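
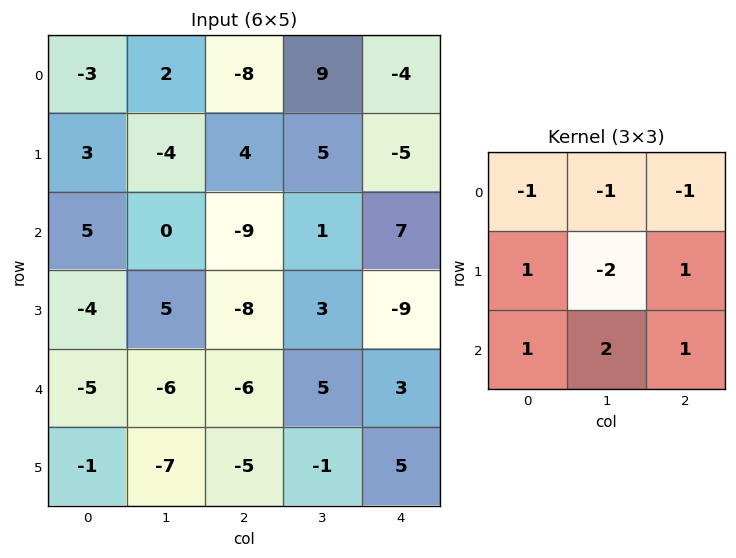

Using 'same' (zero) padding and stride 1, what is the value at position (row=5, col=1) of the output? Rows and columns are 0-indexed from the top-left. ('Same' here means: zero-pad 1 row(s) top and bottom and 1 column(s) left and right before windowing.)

25

The receptive field on the zero-padded input at this output position is [-5 -6 -6 / -1 -7 -5 / 0 0 0]. Elementwise product with the kernel and sum: -5·-1 + -6·-1 + -6·-1 + -1·1 + -7·-2 + -5·1 + 0·1 + 0·2 + 0·1.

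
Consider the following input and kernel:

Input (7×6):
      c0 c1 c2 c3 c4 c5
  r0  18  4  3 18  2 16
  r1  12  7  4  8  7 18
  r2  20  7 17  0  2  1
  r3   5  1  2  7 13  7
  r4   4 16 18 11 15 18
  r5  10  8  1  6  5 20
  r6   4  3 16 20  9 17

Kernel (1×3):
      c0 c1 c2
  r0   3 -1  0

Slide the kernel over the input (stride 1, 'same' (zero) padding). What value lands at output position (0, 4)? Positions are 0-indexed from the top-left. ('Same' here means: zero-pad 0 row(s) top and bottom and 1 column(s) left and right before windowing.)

The receptive field on the zero-padded input at this output position is [18 2 16]. Elementwise product with the kernel and sum: 18·3 + 2·-1.

52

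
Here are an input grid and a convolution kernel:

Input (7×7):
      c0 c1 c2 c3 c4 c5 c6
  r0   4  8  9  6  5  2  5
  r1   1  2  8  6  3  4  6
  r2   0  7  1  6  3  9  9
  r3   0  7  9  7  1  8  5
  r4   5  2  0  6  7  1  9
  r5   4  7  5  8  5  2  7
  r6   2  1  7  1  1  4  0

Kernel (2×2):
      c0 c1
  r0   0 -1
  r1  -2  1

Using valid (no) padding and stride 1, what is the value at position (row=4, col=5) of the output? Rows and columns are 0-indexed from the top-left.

The receptive field on the input at this output position is [1 9 / 2 7]. Elementwise product with the kernel and sum: 9·-1 + 2·-2 + 7·1.

-6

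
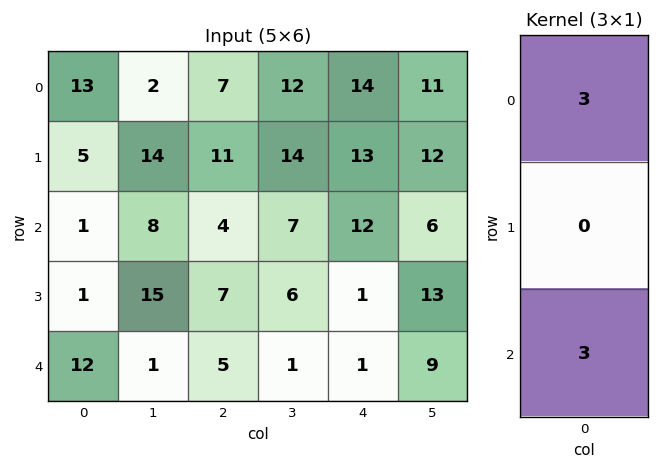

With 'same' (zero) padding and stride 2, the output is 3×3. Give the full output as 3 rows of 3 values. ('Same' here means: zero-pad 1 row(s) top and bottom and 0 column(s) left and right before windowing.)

Output[0,0]: The receptive field on the zero-padded input at this output position is [0 / 13 / 5]. Elementwise product with the kernel and sum: 0·3 + 5·3.

15 33 39
18 54 42
3 21 3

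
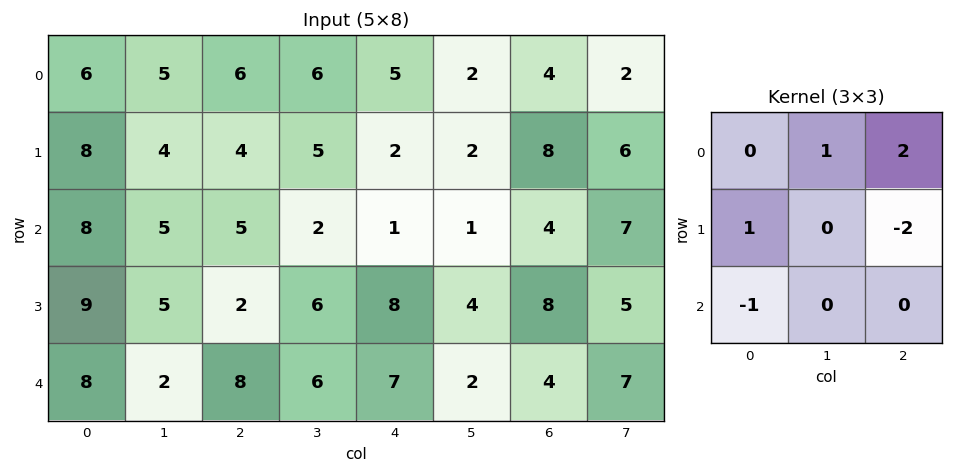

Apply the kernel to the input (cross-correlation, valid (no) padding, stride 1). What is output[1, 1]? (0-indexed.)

The receptive field on the input at this output position is [4 4 5 / 5 5 2 / 5 2 6]. Elementwise product with the kernel and sum: 4·1 + 5·2 + 5·1 + 2·-2 + 5·-1.

10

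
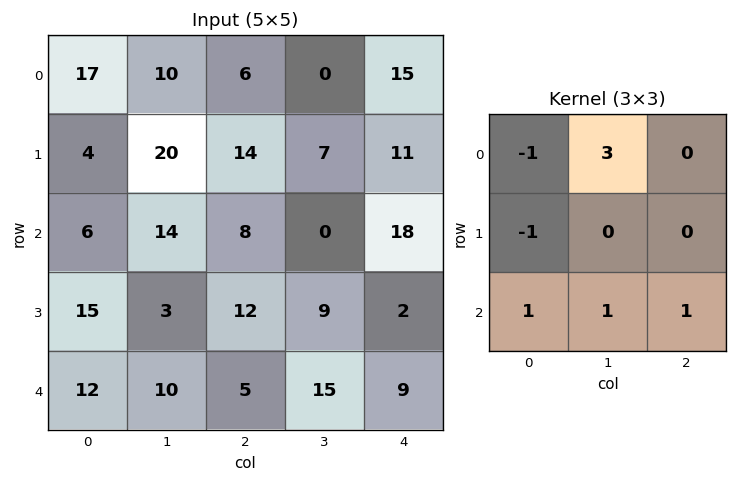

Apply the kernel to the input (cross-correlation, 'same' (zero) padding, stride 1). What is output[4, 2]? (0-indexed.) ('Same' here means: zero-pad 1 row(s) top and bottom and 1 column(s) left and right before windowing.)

The receptive field on the zero-padded input at this output position is [3 12 9 / 10 5 15 / 0 0 0]. Elementwise product with the kernel and sum: 3·-1 + 12·3 + 10·-1 + 0·1 + 0·1 + 0·1.

23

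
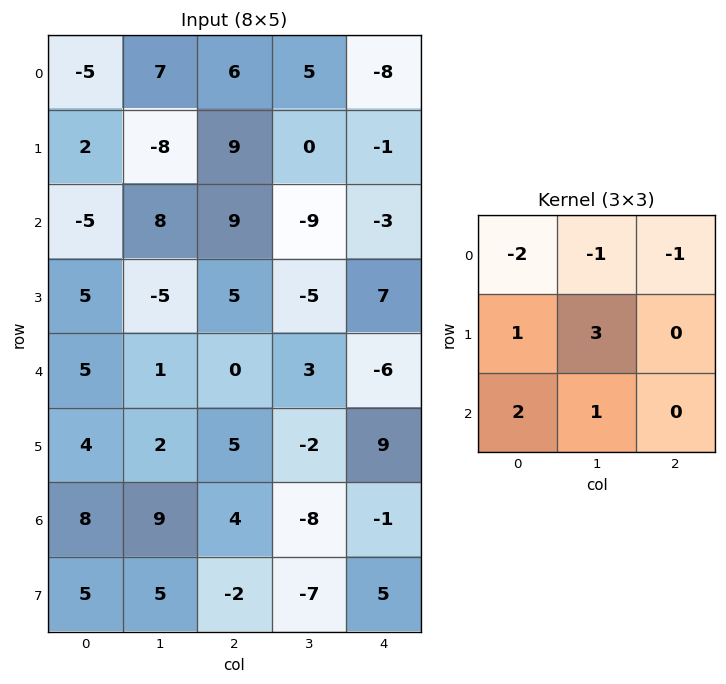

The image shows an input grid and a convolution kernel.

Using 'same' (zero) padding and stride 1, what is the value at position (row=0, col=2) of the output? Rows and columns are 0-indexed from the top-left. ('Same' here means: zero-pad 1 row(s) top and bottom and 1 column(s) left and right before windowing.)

18

The receptive field on the zero-padded input at this output position is [0 0 0 / 7 6 5 / -8 9 0]. Elementwise product with the kernel and sum: 0·-2 + 0·-1 + 0·-1 + 7·1 + 6·3 + -8·2 + 9·1.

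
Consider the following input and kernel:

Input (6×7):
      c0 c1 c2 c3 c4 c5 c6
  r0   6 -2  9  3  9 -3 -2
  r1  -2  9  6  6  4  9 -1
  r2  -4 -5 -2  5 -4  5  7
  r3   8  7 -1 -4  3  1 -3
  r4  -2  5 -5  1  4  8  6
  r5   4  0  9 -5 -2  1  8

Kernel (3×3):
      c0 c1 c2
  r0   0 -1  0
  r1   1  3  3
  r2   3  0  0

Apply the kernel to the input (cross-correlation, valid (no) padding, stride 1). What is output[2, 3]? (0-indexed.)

The receptive field on the input at this output position is [5 -4 5 / -4 3 1 / 1 4 8]. Elementwise product with the kernel and sum: -4·-1 + -4·1 + 3·3 + 1·3 + 1·3.

15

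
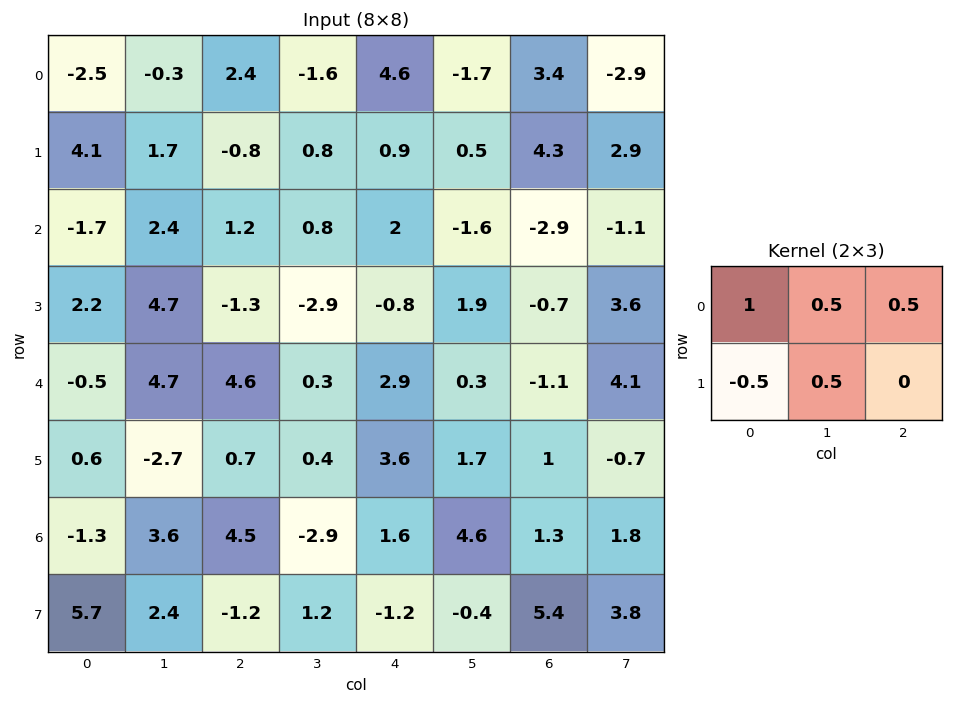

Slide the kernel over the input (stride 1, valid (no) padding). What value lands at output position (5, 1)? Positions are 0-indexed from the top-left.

-1.7

The receptive field on the input at this output position is [-2.7 0.7 0.4 / 3.6 4.5 -2.9]. Elementwise product with the kernel and sum: -2.7·1 + 0.7·0.5 + 0.4·0.5 + 3.6·-0.5 + 4.5·0.5.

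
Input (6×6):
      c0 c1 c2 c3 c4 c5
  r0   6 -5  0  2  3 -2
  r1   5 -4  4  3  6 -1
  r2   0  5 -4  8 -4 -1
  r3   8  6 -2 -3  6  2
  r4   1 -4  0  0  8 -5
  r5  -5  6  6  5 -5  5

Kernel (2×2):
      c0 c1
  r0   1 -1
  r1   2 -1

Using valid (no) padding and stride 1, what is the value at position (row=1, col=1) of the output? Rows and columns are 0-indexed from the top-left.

6

The receptive field on the input at this output position is [-4 4 / 5 -4]. Elementwise product with the kernel and sum: -4·1 + 4·-1 + 5·2 + -4·-1.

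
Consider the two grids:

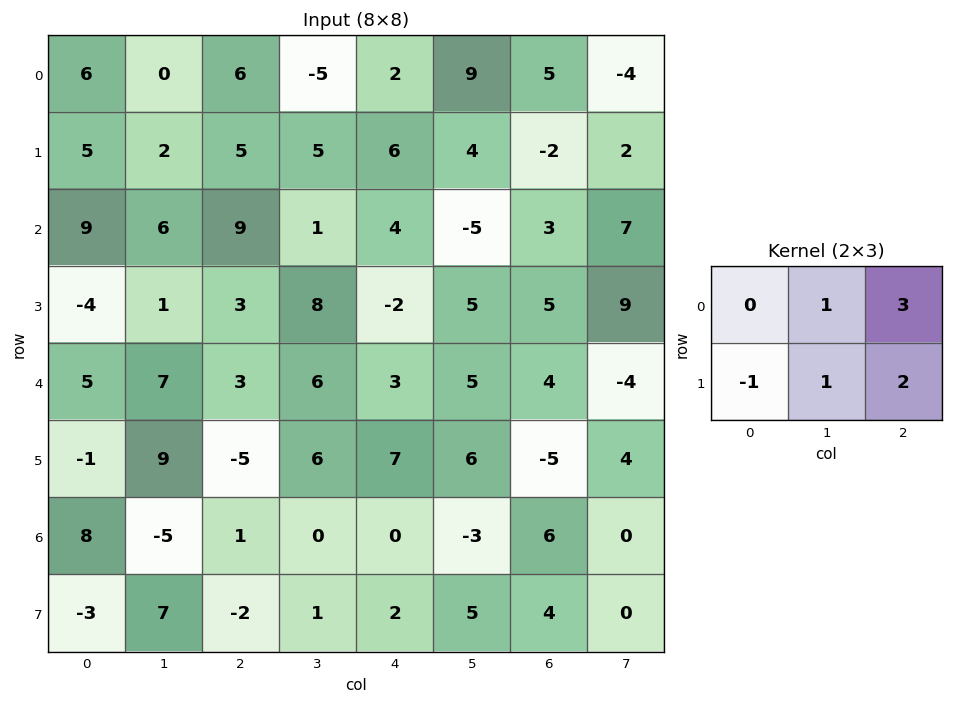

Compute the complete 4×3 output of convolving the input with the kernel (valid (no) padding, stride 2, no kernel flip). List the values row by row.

25 13 18
44 14 21
16 40 6
4 7 26

Output[0,0]: The receptive field on the input at this output position is [6 0 6 / 5 2 5]. Elementwise product with the kernel and sum: 0·1 + 6·3 + 5·-1 + 2·1 + 5·2.
Output[0,1]: The receptive field on the input at this output position is [6 -5 2 / 5 5 6]. Elementwise product with the kernel and sum: -5·1 + 2·3 + 5·-1 + 5·1 + 6·2.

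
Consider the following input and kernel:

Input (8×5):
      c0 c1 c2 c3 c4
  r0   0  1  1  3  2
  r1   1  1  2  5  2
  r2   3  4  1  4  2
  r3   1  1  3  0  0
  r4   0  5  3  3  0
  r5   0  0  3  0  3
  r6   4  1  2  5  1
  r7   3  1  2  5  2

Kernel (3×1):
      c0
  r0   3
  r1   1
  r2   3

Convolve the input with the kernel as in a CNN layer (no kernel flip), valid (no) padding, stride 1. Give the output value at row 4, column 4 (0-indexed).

The receptive field on the input at this output position is [0 / 3 / 1]. Elementwise product with the kernel and sum: 0·3 + 3·1 + 1·3.

6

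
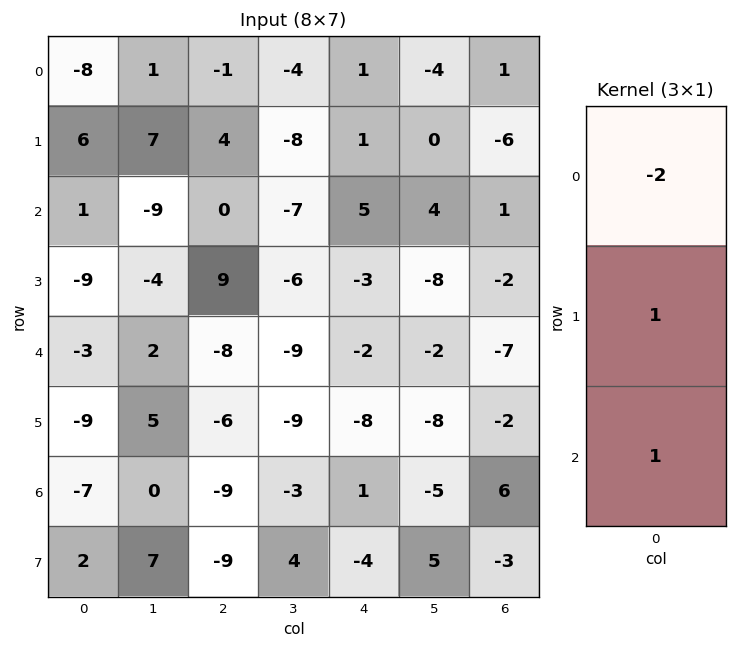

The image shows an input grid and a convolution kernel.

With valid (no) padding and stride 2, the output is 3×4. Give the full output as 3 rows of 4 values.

23 6 4 -7
-14 1 -15 -11
-10 1 -3 18

Output[0,0]: The receptive field on the input at this output position is [-8 / 6 / 1]. Elementwise product with the kernel and sum: -8·-2 + 6·1 + 1·1.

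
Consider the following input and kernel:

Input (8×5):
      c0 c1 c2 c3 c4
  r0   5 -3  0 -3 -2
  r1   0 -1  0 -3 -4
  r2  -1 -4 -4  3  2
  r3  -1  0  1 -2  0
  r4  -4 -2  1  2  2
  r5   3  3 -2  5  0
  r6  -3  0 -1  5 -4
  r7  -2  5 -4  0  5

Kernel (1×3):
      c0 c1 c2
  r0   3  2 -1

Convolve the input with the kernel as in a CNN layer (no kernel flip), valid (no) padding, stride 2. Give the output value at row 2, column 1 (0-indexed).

The receptive field on the input at this output position is [1 2 2]. Elementwise product with the kernel and sum: 1·3 + 2·2 + 2·-1.

5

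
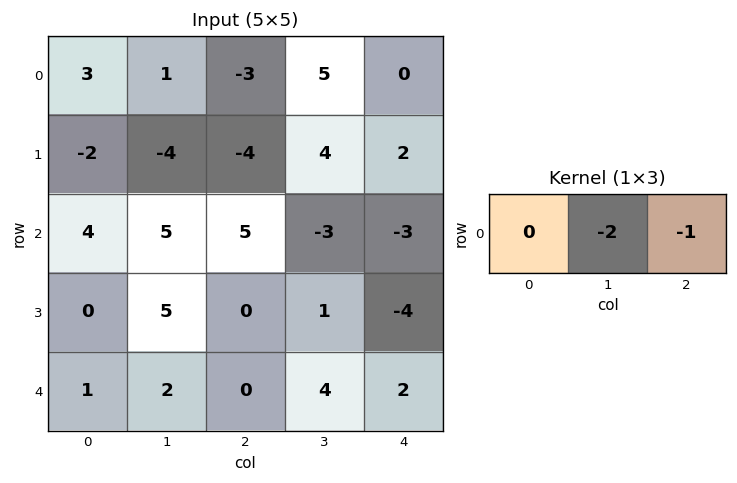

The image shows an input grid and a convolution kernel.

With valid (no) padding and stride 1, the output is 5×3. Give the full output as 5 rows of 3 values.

1 1 -10
12 4 -10
-15 -7 9
-10 -1 2
-4 -4 -10

Output[0,0]: The receptive field on the input at this output position is [3 1 -3]. Elementwise product with the kernel and sum: 1·-2 + -3·-1.
Output[0,1]: The receptive field on the input at this output position is [1 -3 5]. Elementwise product with the kernel and sum: -3·-2 + 5·-1.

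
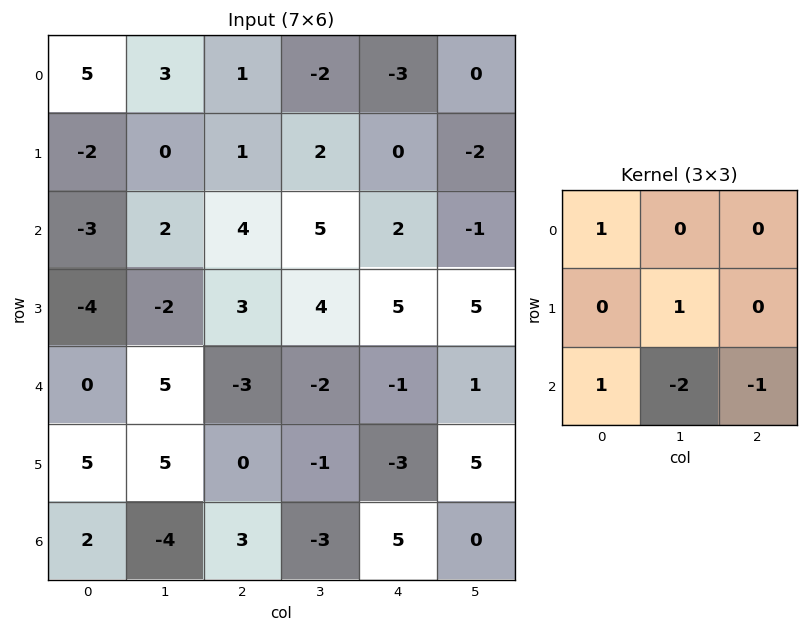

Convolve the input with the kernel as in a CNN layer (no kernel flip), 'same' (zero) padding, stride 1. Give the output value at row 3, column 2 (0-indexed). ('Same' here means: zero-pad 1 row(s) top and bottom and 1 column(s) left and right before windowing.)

The receptive field on the zero-padded input at this output position is [2 4 5 / -2 3 4 / 5 -3 -2]. Elementwise product with the kernel and sum: 2·1 + 3·1 + 5·1 + -3·-2 + -2·-1.

18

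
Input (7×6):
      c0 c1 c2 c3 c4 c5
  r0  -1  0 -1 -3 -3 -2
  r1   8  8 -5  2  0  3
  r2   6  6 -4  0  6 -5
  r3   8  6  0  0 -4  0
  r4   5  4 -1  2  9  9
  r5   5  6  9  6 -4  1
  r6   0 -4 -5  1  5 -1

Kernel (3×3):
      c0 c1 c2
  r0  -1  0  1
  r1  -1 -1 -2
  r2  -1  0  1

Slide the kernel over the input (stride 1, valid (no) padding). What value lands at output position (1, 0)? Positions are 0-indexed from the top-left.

The receptive field on the input at this output position is [8 8 -5 / 6 6 -4 / 8 6 0]. Elementwise product with the kernel and sum: 8·-1 + -5·1 + 6·-1 + 6·-1 + -4·-2 + 8·-1 + 0·1.

-25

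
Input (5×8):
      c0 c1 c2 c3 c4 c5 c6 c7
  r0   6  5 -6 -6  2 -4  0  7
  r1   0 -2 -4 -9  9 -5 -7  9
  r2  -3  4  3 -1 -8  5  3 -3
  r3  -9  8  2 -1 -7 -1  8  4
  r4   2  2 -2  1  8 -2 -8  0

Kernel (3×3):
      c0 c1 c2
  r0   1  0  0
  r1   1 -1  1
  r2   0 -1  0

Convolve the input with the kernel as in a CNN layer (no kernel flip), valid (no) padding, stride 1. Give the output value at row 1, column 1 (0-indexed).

The receptive field on the input at this output position is [-2 -4 -9 / 4 3 -1 / 8 2 -1]. Elementwise product with the kernel and sum: -2·1 + 4·1 + 3·-1 + -1·1 + 2·-1.

-4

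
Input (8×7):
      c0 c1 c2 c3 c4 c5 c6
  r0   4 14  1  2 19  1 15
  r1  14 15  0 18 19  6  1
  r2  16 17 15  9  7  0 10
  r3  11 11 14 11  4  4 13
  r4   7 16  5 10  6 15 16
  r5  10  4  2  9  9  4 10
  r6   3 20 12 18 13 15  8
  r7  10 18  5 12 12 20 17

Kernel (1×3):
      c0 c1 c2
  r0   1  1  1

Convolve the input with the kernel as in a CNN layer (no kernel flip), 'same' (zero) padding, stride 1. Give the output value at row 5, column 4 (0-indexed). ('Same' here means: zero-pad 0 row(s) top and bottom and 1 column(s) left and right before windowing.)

The receptive field on the zero-padded input at this output position is [9 9 4]. Elementwise product with the kernel and sum: 9·1 + 9·1 + 4·1.

22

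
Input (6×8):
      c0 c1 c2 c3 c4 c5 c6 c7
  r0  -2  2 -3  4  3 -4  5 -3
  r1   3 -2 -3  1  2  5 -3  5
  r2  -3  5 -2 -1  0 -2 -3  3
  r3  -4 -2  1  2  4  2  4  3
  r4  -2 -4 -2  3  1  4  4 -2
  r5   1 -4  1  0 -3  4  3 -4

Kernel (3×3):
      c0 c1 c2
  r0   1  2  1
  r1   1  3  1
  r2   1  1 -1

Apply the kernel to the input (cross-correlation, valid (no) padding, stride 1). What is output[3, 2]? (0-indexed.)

The receptive field on the input at this output position is [1 2 4 / -2 3 1 / 1 0 -3]. Elementwise product with the kernel and sum: 1·1 + 2·2 + 4·1 + -2·1 + 3·3 + 1·1 + 1·1 + 0·1 + -3·-1.

21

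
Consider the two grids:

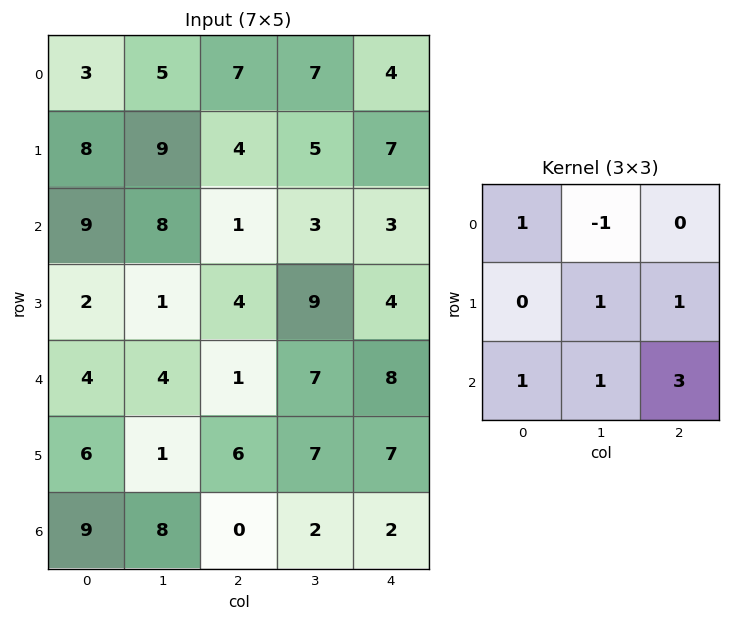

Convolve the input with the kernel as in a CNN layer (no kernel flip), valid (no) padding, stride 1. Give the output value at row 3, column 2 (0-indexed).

The receptive field on the input at this output position is [4 9 4 / 1 7 8 / 6 7 7]. Elementwise product with the kernel and sum: 4·1 + 9·-1 + 7·1 + 8·1 + 6·1 + 7·1 + 7·3.

44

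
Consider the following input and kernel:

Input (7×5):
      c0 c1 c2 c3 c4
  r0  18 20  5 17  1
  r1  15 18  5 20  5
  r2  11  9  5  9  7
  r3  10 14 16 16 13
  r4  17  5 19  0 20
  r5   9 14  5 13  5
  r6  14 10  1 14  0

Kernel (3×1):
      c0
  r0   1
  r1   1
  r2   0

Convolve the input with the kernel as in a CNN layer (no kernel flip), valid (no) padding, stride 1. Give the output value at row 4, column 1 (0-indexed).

The receptive field on the input at this output position is [5 / 14 / 10]. Elementwise product with the kernel and sum: 5·1 + 14·1.

19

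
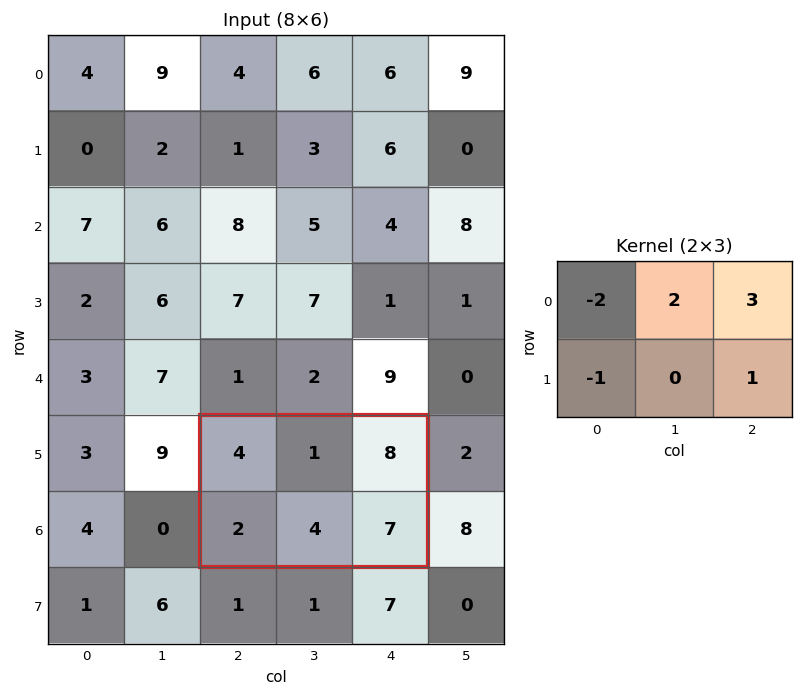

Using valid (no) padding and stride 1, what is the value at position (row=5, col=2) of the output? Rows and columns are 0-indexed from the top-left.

The receptive field on the input at this output position is [4 1 8 / 2 4 7]. Elementwise product with the kernel and sum: 4·-2 + 1·2 + 8·3 + 2·-1 + 7·1.

23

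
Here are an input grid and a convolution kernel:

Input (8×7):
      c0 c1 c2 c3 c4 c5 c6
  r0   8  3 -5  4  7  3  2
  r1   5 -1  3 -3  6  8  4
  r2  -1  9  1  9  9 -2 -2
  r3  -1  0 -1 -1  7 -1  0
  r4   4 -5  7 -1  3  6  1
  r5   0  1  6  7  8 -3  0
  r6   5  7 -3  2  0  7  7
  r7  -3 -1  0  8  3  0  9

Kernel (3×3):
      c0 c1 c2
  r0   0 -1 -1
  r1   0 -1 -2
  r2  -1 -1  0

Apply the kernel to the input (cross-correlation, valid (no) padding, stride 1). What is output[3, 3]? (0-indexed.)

-36

The receptive field on the input at this output position is [-1 7 -1 / -1 3 6 / 7 8 -3]. Elementwise product with the kernel and sum: 7·-1 + -1·-1 + 3·-1 + 6·-2 + 7·-1 + 8·-1.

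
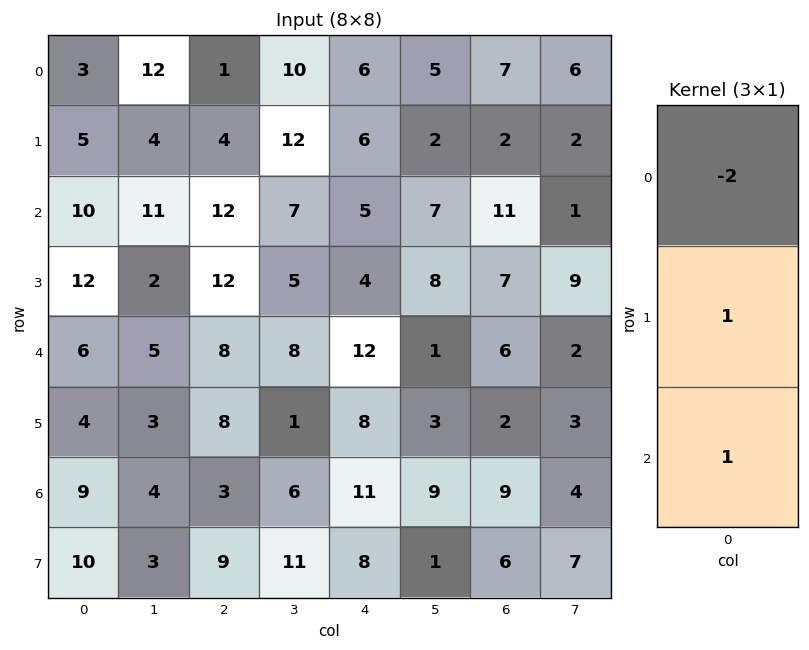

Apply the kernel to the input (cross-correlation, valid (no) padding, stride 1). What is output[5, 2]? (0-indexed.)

-4

The receptive field on the input at this output position is [8 / 3 / 9]. Elementwise product with the kernel and sum: 8·-2 + 3·1 + 9·1.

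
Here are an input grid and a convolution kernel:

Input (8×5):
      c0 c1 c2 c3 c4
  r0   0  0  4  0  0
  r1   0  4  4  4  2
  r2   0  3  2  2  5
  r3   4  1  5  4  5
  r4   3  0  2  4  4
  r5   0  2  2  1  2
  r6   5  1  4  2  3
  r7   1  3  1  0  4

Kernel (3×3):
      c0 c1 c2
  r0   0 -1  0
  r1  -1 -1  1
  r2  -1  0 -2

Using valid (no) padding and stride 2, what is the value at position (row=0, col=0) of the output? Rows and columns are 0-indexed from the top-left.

The receptive field on the input at this output position is [0 0 4 / 0 4 4 / 0 3 2]. Elementwise product with the kernel and sum: 0·-1 + 0·-1 + 4·-1 + 4·1 + 0·-1 + 2·-2.

-4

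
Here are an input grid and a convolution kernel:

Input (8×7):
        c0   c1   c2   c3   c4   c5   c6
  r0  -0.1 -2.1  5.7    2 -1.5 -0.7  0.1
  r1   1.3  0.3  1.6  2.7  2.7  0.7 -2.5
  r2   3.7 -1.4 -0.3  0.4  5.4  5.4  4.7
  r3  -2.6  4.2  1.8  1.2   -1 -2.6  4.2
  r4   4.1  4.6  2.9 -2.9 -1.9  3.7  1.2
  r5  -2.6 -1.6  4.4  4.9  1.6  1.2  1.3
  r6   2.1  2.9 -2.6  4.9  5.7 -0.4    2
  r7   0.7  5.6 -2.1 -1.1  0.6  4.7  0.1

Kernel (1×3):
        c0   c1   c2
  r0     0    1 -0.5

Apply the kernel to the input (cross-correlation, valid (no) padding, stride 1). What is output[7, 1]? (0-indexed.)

The receptive field on the input at this output position is [5.6 -2.1 -1.1]. Elementwise product with the kernel and sum: -2.1·1 + -1.1·-0.5.

-1.55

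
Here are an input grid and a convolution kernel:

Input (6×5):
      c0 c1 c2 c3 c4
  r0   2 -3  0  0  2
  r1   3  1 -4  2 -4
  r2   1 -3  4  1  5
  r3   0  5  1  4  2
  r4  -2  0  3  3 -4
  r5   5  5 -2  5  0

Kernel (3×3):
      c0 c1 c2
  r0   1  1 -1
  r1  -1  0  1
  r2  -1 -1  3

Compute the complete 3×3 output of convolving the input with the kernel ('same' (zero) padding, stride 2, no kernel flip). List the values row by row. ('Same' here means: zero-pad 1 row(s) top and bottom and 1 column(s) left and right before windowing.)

Output[0,0]: The receptive field on the zero-padded input at this output position is [0 0 0 / 0 2 -3 / 0 3 1]. Elementwise product with the kernel and sum: 0·1 + 0·1 + 0·-1 + 0·-1 + -3·1 + 0·-1 + 3·-1 + 1·3.

-3 12 2
14 5 -9
5 17 -2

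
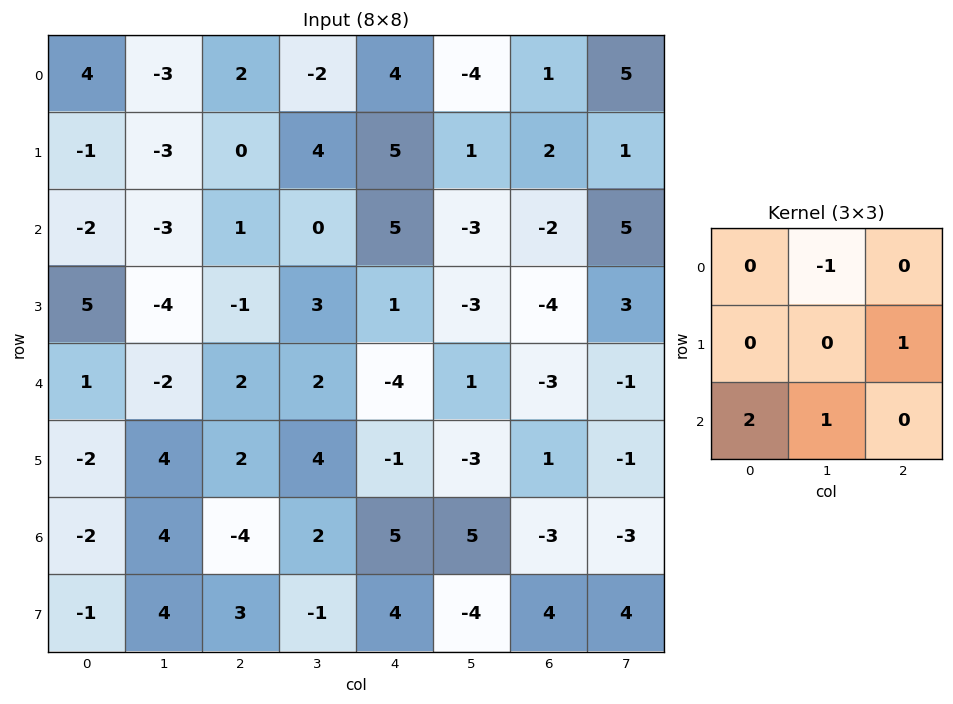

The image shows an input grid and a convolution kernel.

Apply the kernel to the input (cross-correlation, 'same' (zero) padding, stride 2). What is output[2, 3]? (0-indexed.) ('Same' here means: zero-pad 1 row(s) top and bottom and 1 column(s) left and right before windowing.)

The receptive field on the zero-padded input at this output position is [-3 -4 3 / 1 -3 -1 / -3 1 -1]. Elementwise product with the kernel and sum: -4·-1 + -1·1 + -3·2 + 1·1.

-2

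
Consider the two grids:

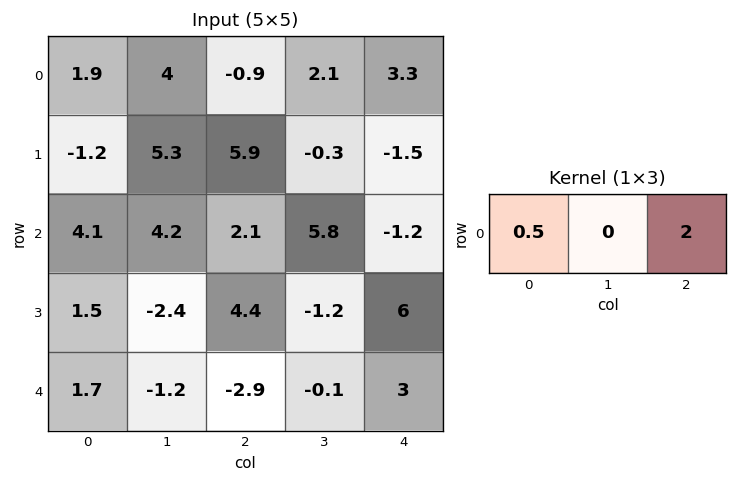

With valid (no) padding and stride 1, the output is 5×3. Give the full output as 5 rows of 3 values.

-0.85 6.2 6.15
11.2 2.05 -0.05
6.25 13.7 -1.35
9.55 -3.6 14.2
-4.95 -0.8 4.55

Output[0,0]: The receptive field on the input at this output position is [1.9 4 -0.9]. Elementwise product with the kernel and sum: 1.9·0.5 + -0.9·2.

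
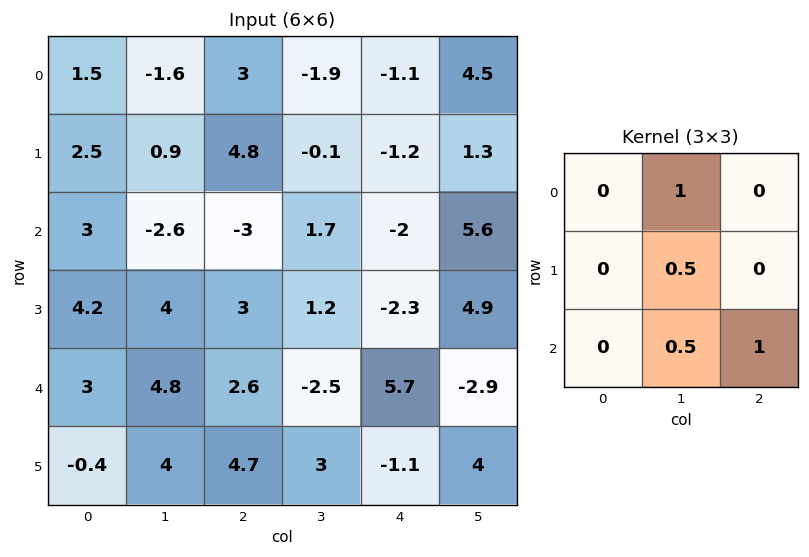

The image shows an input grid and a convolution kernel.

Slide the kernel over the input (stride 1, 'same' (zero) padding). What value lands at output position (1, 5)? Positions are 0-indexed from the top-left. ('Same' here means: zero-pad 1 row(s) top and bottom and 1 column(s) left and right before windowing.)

7.95

The receptive field on the zero-padded input at this output position is [-1.1 4.5 0 / -1.2 1.3 0 / -2 5.6 0]. Elementwise product with the kernel and sum: 4.5·1 + 1.3·0.5 + 5.6·0.5 + 0·1.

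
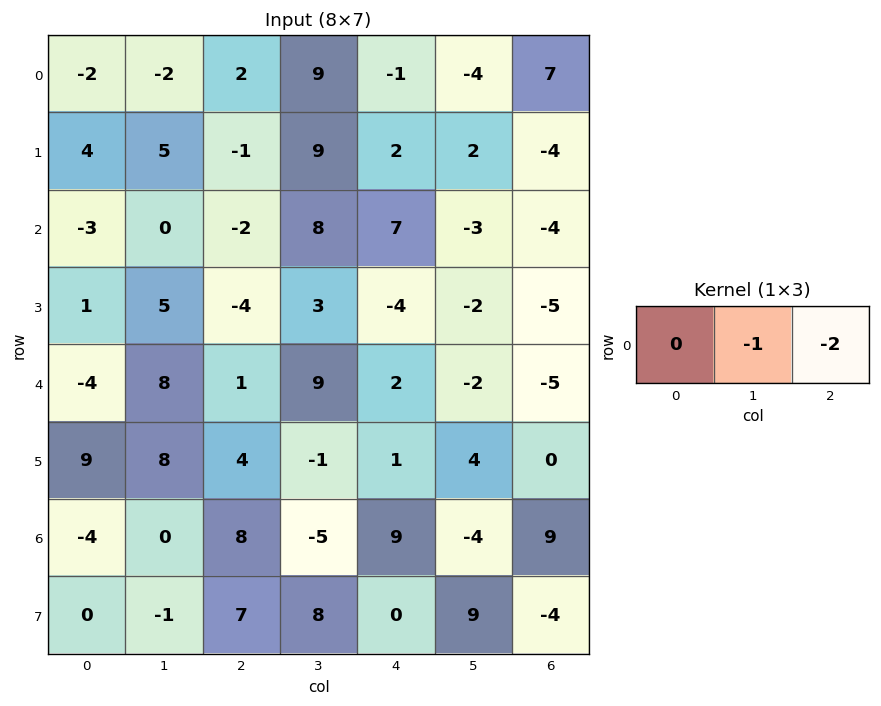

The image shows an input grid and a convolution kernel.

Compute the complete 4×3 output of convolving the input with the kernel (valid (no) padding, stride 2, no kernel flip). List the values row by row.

-2 -7 -10
4 -22 11
-10 -13 12
-16 -13 -14

Output[0,0]: The receptive field on the input at this output position is [-2 -2 2]. Elementwise product with the kernel and sum: -2·-1 + 2·-2.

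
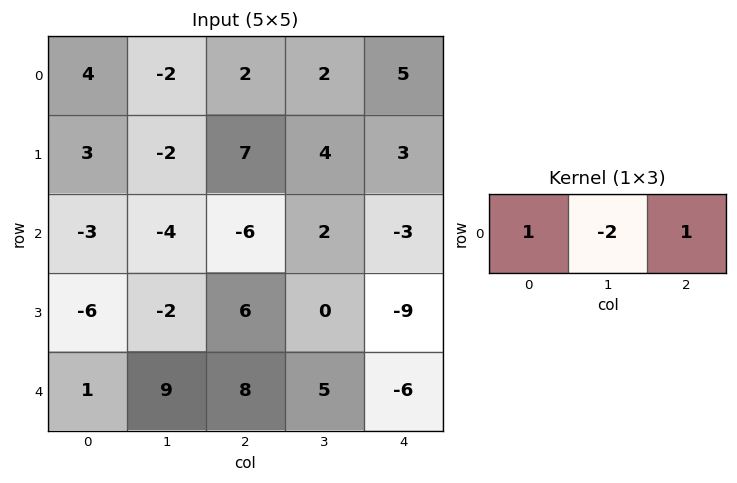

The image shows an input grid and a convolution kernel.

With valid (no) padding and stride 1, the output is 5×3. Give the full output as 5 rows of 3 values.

10 -4 3
14 -12 2
-1 10 -13
4 -14 -3
-9 -2 -8

Output[0,0]: The receptive field on the input at this output position is [4 -2 2]. Elementwise product with the kernel and sum: 4·1 + -2·-2 + 2·1.
Output[0,1]: The receptive field on the input at this output position is [-2 2 2]. Elementwise product with the kernel and sum: -2·1 + 2·-2 + 2·1.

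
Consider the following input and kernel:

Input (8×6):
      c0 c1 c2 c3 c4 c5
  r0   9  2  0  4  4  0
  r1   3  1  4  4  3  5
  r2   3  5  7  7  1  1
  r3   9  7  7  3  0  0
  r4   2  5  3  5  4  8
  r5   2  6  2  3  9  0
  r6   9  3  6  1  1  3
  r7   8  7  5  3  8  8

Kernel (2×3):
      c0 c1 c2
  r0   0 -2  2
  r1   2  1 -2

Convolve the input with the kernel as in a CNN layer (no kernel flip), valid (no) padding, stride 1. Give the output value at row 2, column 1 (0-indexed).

The receptive field on the input at this output position is [5 7 7 / 7 7 3]. Elementwise product with the kernel and sum: 7·-2 + 7·2 + 7·2 + 7·1 + 3·-2.

15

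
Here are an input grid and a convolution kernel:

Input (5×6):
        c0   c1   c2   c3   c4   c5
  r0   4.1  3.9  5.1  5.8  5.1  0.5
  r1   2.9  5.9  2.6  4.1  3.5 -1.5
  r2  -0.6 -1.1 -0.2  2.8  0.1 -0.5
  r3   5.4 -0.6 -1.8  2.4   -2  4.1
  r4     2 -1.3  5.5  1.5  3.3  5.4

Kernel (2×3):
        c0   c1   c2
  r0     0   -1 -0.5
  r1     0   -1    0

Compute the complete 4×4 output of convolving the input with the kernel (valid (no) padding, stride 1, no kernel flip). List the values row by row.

-12.35 -10.6 -12.45 -8.85
-6.1 -4.45 -8.65 -2.85
1.8 0.6 -5.25 2.15
2.8 -4.9 -2.9 -3.35

Output[0,0]: The receptive field on the input at this output position is [4.1 3.9 5.1 / 2.9 5.9 2.6]. Elementwise product with the kernel and sum: 3.9·-1 + 5.1·-0.5 + 5.9·-1.
Output[0,1]: The receptive field on the input at this output position is [3.9 5.1 5.8 / 5.9 2.6 4.1]. Elementwise product with the kernel and sum: 5.1·-1 + 5.8·-0.5 + 2.6·-1.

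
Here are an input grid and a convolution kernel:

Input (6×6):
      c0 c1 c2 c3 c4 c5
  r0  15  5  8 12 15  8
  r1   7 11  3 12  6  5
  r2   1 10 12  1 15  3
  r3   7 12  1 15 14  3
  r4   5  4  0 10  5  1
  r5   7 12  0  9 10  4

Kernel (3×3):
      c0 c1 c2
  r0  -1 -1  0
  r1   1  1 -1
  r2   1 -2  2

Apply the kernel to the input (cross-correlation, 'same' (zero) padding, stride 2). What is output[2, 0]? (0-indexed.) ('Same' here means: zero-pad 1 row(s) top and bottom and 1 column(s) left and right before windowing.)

The receptive field on the zero-padded input at this output position is [0 7 12 / 0 5 4 / 0 7 12]. Elementwise product with the kernel and sum: 0·-1 + 7·-1 + 0·1 + 5·1 + 4·-1 + 0·1 + 7·-2 + 12·2.

4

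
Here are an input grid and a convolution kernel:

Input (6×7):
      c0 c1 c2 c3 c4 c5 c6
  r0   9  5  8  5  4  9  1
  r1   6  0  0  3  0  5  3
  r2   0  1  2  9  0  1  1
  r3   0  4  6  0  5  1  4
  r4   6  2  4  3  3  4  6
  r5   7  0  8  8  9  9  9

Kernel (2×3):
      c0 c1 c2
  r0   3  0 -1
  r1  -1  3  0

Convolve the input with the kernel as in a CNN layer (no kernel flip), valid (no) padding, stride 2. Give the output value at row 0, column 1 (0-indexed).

29

The receptive field on the input at this output position is [8 5 4 / 0 3 0]. Elementwise product with the kernel and sum: 8·3 + 4·-1 + 0·-1 + 3·3.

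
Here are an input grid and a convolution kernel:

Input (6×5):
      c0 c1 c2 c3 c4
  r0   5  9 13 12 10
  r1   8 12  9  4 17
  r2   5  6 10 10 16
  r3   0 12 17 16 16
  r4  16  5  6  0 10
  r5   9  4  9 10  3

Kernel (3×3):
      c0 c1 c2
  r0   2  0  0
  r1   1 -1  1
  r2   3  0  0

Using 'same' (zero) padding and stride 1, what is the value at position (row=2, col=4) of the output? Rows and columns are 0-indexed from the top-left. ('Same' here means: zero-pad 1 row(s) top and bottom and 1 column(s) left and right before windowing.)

The receptive field on the zero-padded input at this output position is [4 17 0 / 10 16 0 / 16 16 0]. Elementwise product with the kernel and sum: 4·2 + 10·1 + 16·-1 + 0·1 + 16·3.

50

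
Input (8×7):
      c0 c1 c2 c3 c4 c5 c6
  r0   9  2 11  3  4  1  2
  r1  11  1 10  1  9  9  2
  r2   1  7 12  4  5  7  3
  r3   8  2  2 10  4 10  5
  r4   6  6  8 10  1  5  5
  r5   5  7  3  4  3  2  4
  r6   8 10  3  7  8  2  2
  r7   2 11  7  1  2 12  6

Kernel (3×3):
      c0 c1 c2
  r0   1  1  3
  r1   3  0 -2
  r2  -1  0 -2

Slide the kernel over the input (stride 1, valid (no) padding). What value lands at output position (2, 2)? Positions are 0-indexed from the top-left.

19

The receptive field on the input at this output position is [12 4 5 / 2 10 4 / 8 10 1]. Elementwise product with the kernel and sum: 12·1 + 4·1 + 5·3 + 2·3 + 4·-2 + 8·-1 + 1·-2.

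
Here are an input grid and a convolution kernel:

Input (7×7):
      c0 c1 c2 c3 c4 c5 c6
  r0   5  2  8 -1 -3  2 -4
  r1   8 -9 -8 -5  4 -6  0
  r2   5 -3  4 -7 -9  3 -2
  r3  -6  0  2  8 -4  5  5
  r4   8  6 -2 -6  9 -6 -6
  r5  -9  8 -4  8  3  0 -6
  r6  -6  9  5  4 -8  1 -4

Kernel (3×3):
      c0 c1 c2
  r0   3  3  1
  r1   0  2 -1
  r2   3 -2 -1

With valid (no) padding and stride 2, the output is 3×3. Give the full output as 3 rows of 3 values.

36 39 -50
22 -1 30
19 13 -13

Output[0,0]: The receptive field on the input at this output position is [5 2 8 / 8 -9 -8 / 5 -3 4]. Elementwise product with the kernel and sum: 5·3 + 2·3 + 8·1 + -9·2 + -8·-1 + 5·3 + -3·-2 + 4·-1.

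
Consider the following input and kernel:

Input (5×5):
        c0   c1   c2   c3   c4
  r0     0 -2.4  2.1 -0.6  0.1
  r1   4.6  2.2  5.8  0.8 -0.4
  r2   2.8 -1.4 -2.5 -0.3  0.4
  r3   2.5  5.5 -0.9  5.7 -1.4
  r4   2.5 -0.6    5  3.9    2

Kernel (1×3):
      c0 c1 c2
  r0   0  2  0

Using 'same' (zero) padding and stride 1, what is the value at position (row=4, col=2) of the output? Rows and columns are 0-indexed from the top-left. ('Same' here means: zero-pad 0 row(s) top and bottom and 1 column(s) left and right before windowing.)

10

The receptive field on the zero-padded input at this output position is [-0.6 5 3.9]. Elementwise product with the kernel and sum: 5·2.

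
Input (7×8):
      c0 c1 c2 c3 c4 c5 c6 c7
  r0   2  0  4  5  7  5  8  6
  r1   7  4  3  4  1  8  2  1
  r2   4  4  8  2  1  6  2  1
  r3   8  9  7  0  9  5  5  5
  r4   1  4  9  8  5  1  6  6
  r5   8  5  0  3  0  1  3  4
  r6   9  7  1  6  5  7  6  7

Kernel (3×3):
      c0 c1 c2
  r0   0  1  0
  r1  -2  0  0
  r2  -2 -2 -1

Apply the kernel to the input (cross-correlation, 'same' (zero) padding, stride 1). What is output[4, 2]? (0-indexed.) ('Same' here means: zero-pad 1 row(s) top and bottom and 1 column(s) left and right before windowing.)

-14

The receptive field on the zero-padded input at this output position is [9 7 0 / 4 9 8 / 5 0 3]. Elementwise product with the kernel and sum: 7·1 + 4·-2 + 5·-2 + 0·-2 + 3·-1.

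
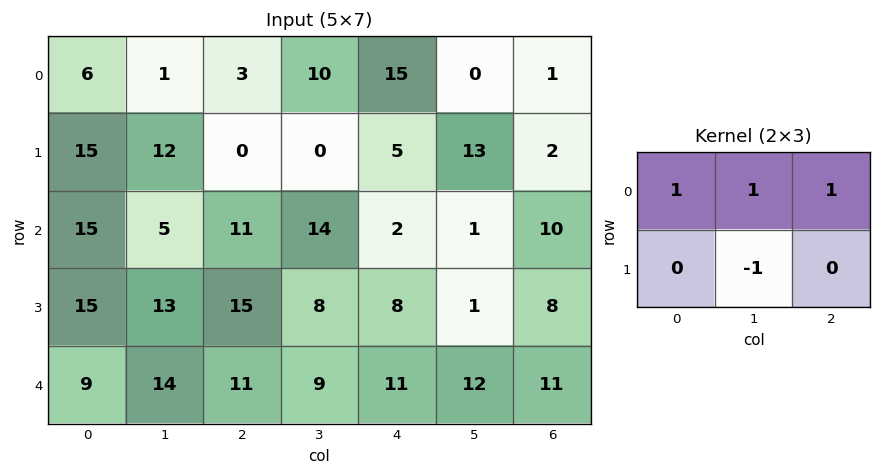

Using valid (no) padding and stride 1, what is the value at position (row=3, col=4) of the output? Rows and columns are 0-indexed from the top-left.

5

The receptive field on the input at this output position is [8 1 8 / 11 12 11]. Elementwise product with the kernel and sum: 8·1 + 1·1 + 8·1 + 12·-1.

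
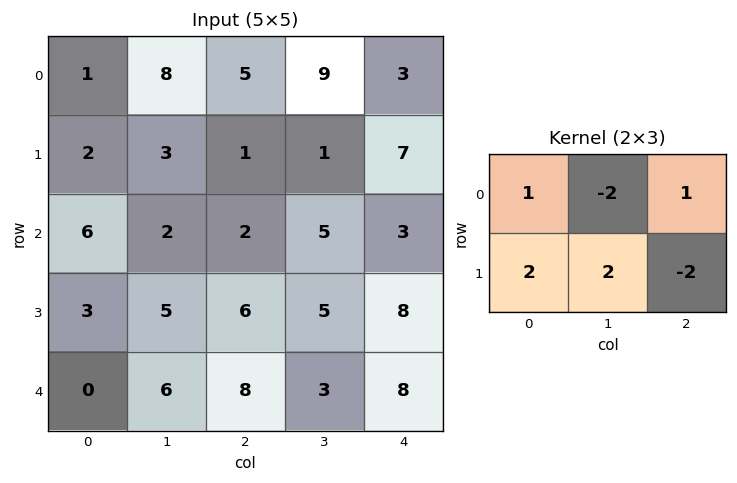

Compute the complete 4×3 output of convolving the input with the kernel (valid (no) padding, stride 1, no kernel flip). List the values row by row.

Output[0,0]: The receptive field on the input at this output position is [1 8 5 / 2 3 1]. Elementwise product with the kernel and sum: 1·1 + 8·-2 + 5·1 + 2·2 + 3·2 + 1·-2.
Output[0,1]: The receptive field on the input at this output position is [8 5 9 / 3 1 1]. Elementwise product with the kernel and sum: 8·1 + 5·-2 + 9·1 + 3·2 + 1·2 + 1·-2.

-2 13 -20
9 0 14
8 15 1
-5 20 10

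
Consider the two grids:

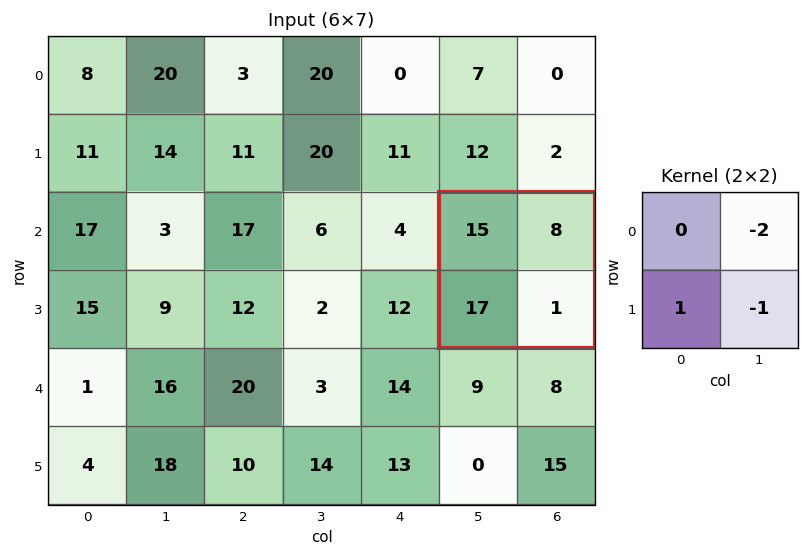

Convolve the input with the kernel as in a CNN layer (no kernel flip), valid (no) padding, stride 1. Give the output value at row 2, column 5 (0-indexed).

The receptive field on the input at this output position is [15 8 / 17 1]. Elementwise product with the kernel and sum: 8·-2 + 17·1 + 1·-1.

0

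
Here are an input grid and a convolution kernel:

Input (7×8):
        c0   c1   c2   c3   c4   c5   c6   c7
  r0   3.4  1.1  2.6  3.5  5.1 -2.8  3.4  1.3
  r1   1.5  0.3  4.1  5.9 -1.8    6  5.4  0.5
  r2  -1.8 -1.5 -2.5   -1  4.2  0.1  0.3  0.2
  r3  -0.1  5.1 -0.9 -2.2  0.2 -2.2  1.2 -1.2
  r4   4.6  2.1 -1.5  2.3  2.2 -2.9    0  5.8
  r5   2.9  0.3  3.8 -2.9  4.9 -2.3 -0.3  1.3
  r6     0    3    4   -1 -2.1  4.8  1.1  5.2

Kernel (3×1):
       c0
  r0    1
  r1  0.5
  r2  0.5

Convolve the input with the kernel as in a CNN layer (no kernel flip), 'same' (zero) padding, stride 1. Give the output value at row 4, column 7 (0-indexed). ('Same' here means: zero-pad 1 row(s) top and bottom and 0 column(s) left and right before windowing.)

2.35

The receptive field on the zero-padded input at this output position is [-1.2 / 5.8 / 1.3]. Elementwise product with the kernel and sum: -1.2·1 + 5.8·0.5 + 1.3·0.5.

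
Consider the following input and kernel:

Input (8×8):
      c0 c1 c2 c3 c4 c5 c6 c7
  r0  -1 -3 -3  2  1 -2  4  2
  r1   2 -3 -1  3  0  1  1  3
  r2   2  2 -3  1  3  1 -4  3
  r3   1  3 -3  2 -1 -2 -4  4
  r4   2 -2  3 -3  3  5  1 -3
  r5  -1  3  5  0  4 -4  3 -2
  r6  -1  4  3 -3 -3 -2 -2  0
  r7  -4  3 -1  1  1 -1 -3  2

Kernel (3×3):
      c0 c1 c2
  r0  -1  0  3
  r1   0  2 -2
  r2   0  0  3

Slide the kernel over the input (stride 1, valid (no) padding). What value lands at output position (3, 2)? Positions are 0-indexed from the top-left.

The receptive field on the input at this output position is [-3 2 -1 / 3 -3 3 / 5 0 4]. Elementwise product with the kernel and sum: -3·-1 + -1·3 + -3·2 + 3·-2 + 4·3.

0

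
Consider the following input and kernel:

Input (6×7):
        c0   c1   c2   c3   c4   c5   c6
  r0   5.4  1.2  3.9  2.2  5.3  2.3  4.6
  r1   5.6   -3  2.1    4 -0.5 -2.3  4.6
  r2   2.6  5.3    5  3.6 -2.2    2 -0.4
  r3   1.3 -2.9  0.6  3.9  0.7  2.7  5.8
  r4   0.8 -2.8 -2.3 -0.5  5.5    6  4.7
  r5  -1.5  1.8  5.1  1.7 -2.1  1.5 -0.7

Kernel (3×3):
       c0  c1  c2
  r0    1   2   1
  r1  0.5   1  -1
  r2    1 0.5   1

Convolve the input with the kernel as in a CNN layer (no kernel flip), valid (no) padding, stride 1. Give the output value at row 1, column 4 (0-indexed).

The receptive field on the input at this output position is [-0.5 -2.3 4.6 / -2.2 2 -0.4 / 0.7 2.7 5.8]. Elementwise product with the kernel and sum: -0.5·1 + -2.3·2 + 4.6·1 + -2.2·0.5 + 2·1 + -0.4·-1 + 0.7·1 + 2.7·0.5 + 5.8·1.

8.65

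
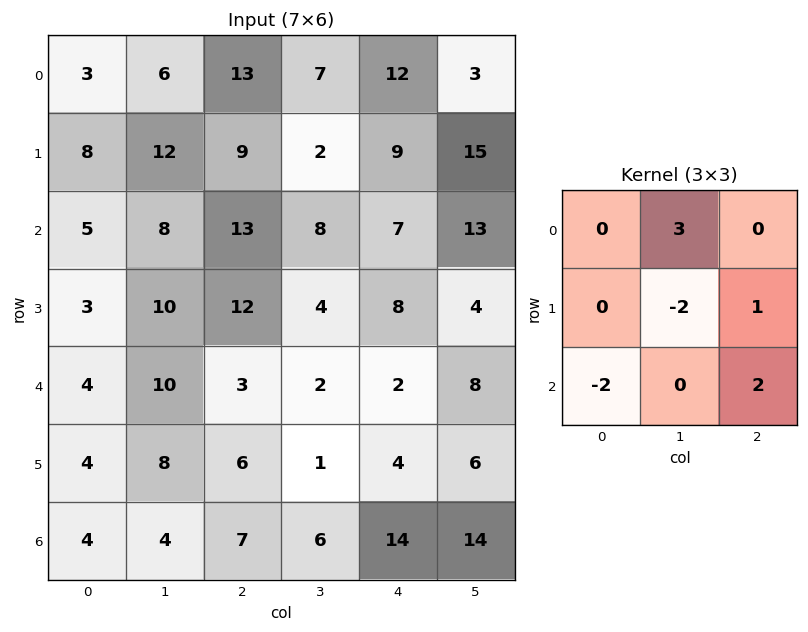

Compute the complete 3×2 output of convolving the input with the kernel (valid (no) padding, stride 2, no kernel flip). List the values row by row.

Output[0,0]: The receptive field on the input at this output position is [3 6 13 / 8 12 9 / 5 8 13]. Elementwise product with the kernel and sum: 6·3 + 12·-2 + 9·1 + 5·-2 + 13·2.
Output[0,1]: The receptive field on the input at this output position is [13 7 12 / 9 2 9 / 13 8 7]. Elementwise product with the kernel and sum: 7·3 + 2·-2 + 9·1 + 13·-2 + 7·2.

19 14
14 22
26 22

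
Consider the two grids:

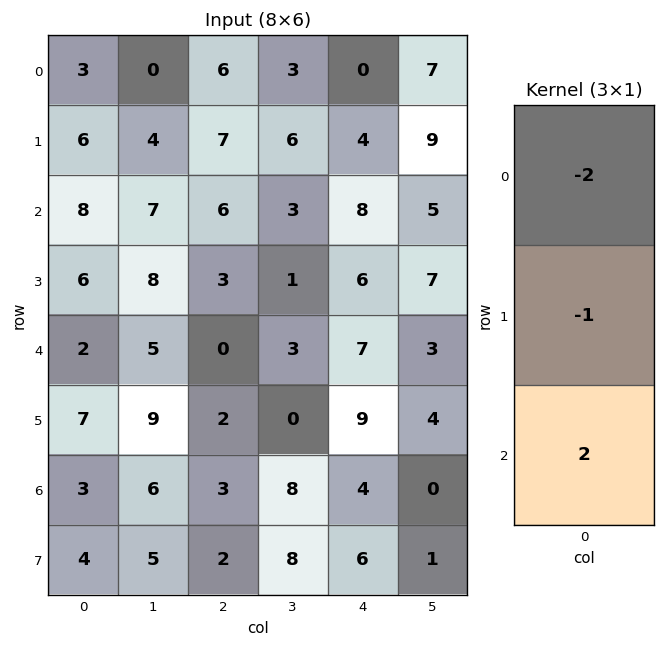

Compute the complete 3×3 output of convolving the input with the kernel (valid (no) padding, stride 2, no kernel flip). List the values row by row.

Output[0,0]: The receptive field on the input at this output position is [3 / 6 / 8]. Elementwise product with the kernel and sum: 3·-2 + 6·-1 + 8·2.

4 -7 12
-18 -15 -8
-5 4 -15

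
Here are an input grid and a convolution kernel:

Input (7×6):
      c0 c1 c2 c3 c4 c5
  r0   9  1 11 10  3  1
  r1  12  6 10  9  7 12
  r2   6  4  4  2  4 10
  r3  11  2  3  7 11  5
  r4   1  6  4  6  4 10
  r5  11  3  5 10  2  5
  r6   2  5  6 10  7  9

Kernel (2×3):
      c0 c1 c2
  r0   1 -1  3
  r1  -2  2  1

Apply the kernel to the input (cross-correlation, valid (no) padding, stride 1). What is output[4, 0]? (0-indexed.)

The receptive field on the input at this output position is [1 6 4 / 11 3 5]. Elementwise product with the kernel and sum: 1·1 + 6·-1 + 4·3 + 11·-2 + 3·2 + 5·1.

-4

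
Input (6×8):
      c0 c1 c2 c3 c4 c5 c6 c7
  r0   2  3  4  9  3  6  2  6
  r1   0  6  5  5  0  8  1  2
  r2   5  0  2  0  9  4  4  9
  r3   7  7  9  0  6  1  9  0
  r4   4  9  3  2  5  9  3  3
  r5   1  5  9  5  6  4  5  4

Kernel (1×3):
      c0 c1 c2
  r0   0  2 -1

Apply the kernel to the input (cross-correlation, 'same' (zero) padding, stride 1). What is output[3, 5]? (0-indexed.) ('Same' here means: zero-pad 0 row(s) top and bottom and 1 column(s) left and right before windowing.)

-7

The receptive field on the zero-padded input at this output position is [6 1 9]. Elementwise product with the kernel and sum: 1·2 + 9·-1.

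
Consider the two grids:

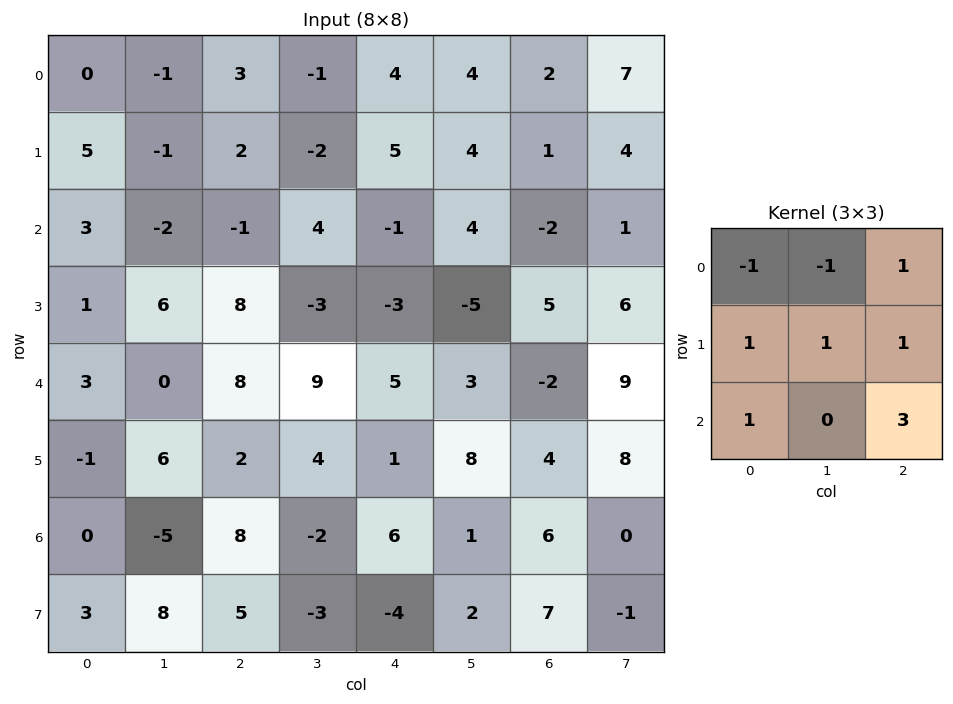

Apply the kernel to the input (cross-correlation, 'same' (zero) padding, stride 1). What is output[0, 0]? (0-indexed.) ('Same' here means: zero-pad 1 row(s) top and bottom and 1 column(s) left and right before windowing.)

-4

The receptive field on the zero-padded input at this output position is [0 0 0 / 0 0 -1 / 0 5 -1]. Elementwise product with the kernel and sum: 0·-1 + 0·-1 + 0·1 + 0·1 + 0·1 + -1·1 + 0·1 + -1·3.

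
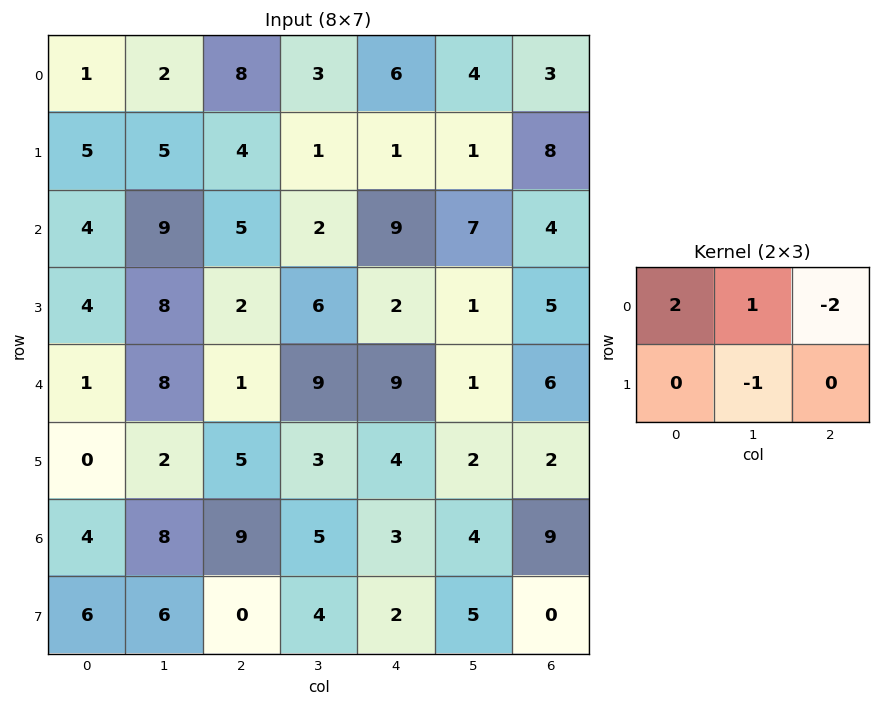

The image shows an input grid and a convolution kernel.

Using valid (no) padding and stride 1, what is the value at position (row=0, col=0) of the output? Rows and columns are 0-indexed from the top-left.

-17

The receptive field on the input at this output position is [1 2 8 / 5 5 4]. Elementwise product with the kernel and sum: 1·2 + 2·1 + 8·-2 + 5·-1.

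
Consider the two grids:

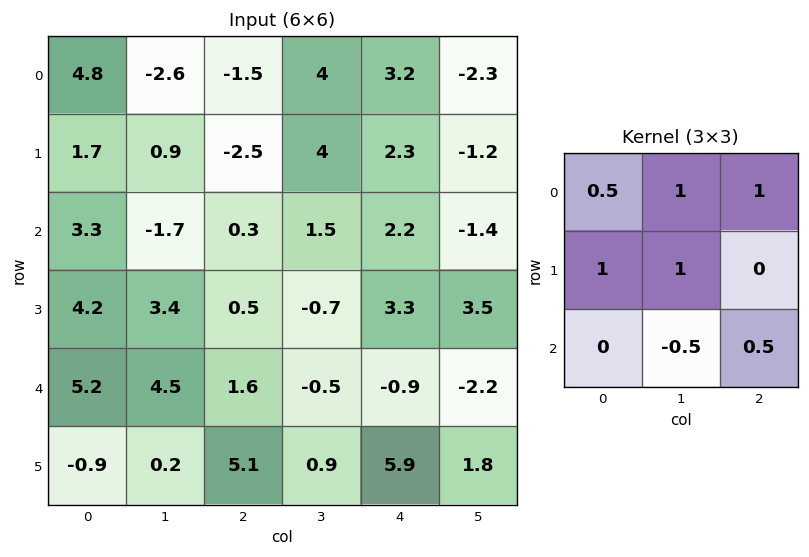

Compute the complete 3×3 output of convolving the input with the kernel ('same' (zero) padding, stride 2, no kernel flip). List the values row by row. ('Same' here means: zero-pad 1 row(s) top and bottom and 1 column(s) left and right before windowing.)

Output[0,0]: The receptive field on the zero-padded input at this output position is [0 0 0 / 0 4.8 -2.6 / 0 1.7 0.9]. Elementwise product with the kernel and sum: 0·0.5 + 0·1 + 0·1 + 0·1 + 4.8·1 + 1.7·-0.5 + 0.9·0.5.
Output[0,1]: The receptive field on the zero-padded input at this output position is [0 0 0 / -2.6 -1.5 4 / 0.9 -2.5 4]. Elementwise product with the kernel and sum: 0·0.5 + 0·1 + 0·1 + -2.6·1 + -1.5·1 + -2.5·-0.5 + 4·0.5.

4.4 -0.85 5.45
5.5 -0.05 6.9
13.35 5.5 3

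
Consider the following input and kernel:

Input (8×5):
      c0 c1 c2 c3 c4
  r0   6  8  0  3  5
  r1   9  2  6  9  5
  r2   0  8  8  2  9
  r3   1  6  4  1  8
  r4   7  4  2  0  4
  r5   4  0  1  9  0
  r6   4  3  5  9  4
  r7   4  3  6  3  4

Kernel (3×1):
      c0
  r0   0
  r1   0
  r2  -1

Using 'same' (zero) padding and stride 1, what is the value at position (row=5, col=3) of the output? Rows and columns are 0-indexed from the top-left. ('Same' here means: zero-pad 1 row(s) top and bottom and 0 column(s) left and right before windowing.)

The receptive field on the zero-padded input at this output position is [0 / 9 / 9]. Elementwise product with the kernel and sum: 9·-1.

-9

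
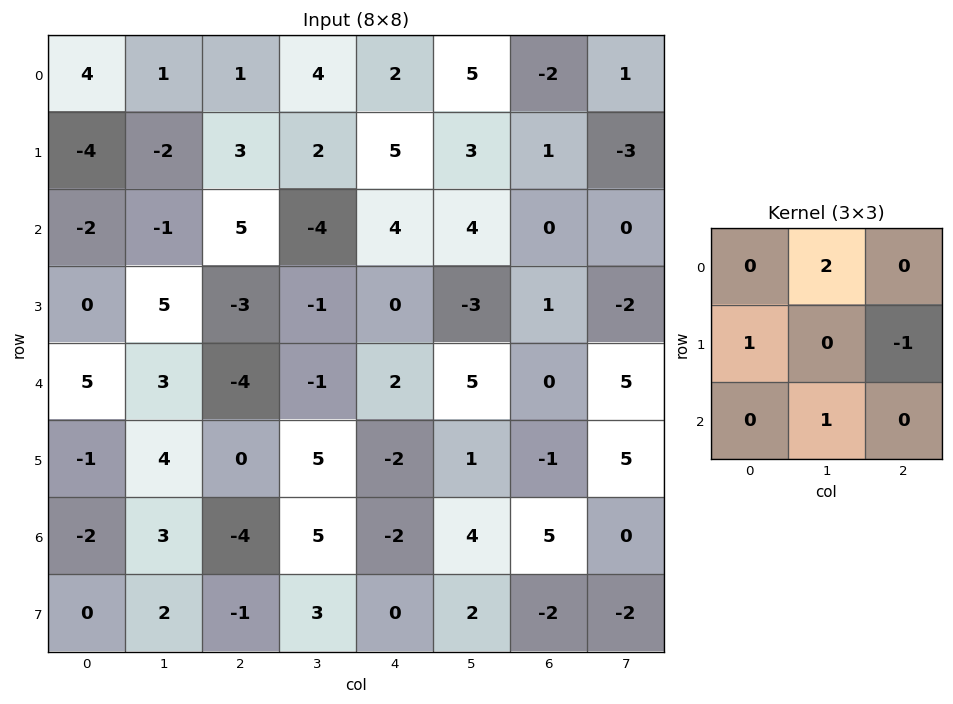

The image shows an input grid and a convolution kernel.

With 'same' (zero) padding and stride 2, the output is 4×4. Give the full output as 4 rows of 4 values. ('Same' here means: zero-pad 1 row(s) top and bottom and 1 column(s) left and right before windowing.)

-5 0 4 5
-7 6 2 7
-4 -2 -8 1
-5 -3 -3 0

Output[0,0]: The receptive field on the zero-padded input at this output position is [0 0 0 / 0 4 1 / 0 -4 -2]. Elementwise product with the kernel and sum: 0·2 + 0·1 + 1·-1 + -4·1.
Output[0,1]: The receptive field on the zero-padded input at this output position is [0 0 0 / 1 1 4 / -2 3 2]. Elementwise product with the kernel and sum: 0·2 + 1·1 + 4·-1 + 3·1.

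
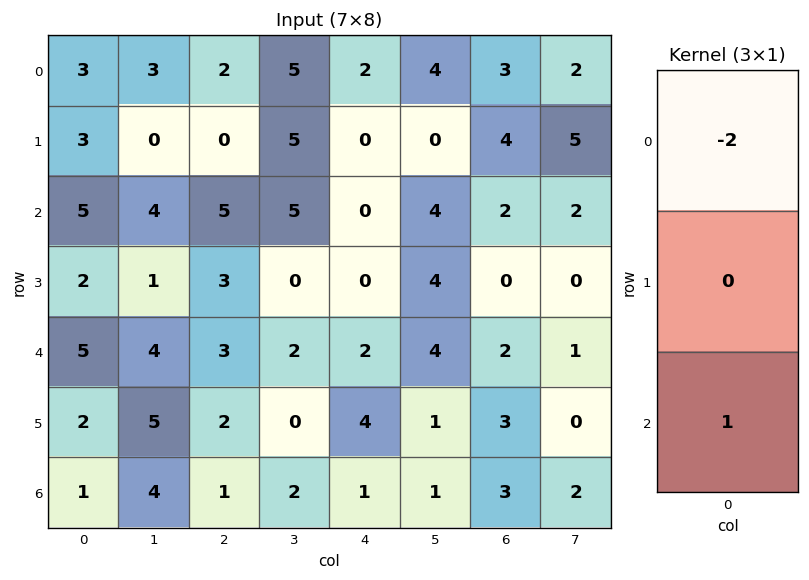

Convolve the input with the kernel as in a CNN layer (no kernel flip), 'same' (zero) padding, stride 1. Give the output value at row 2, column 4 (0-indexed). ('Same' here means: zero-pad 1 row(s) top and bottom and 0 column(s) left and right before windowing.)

The receptive field on the zero-padded input at this output position is [0 / 0 / 0]. Elementwise product with the kernel and sum: 0·-2 + 0·1.

0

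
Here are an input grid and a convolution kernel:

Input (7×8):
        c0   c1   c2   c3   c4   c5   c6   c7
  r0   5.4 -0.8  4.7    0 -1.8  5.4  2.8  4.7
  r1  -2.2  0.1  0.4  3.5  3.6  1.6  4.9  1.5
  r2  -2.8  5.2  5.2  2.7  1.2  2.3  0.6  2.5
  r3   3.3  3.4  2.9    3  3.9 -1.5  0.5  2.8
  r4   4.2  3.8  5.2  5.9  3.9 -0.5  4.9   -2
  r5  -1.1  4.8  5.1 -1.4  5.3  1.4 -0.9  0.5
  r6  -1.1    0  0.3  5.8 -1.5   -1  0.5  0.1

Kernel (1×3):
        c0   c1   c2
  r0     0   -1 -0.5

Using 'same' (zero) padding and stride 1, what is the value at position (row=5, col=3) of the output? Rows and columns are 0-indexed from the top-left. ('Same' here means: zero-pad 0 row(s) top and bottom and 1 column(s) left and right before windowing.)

-1.25

The receptive field on the zero-padded input at this output position is [5.1 -1.4 5.3]. Elementwise product with the kernel and sum: -1.4·-1 + 5.3·-0.5.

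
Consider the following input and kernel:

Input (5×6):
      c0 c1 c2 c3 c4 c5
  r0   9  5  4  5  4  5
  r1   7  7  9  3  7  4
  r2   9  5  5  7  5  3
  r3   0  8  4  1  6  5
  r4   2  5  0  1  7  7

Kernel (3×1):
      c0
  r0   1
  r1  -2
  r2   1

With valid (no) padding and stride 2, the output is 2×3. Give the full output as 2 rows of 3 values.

Output[0,0]: The receptive field on the input at this output position is [9 / 7 / 9]. Elementwise product with the kernel and sum: 9·1 + 7·-2 + 9·1.

4 -9 -5
11 -3 0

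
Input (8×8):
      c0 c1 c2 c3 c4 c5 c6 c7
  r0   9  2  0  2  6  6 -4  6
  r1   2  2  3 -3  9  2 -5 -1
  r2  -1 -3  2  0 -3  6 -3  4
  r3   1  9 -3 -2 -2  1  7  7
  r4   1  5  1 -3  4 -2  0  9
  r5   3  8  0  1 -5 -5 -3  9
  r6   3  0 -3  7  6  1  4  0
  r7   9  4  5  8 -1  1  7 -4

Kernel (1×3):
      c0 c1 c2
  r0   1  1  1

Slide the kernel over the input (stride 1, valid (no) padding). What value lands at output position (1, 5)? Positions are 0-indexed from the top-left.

-4

The receptive field on the input at this output position is [2 -5 -1]. Elementwise product with the kernel and sum: 2·1 + -5·1 + -1·1.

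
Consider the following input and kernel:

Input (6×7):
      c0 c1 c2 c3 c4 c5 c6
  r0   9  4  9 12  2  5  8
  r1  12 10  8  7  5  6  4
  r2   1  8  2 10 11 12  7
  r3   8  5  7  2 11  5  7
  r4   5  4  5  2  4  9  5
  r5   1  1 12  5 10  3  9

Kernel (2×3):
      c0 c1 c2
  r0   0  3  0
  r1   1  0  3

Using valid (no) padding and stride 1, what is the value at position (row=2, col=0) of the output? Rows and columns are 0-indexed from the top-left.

53

The receptive field on the input at this output position is [1 8 2 / 8 5 7]. Elementwise product with the kernel and sum: 8·3 + 8·1 + 7·3.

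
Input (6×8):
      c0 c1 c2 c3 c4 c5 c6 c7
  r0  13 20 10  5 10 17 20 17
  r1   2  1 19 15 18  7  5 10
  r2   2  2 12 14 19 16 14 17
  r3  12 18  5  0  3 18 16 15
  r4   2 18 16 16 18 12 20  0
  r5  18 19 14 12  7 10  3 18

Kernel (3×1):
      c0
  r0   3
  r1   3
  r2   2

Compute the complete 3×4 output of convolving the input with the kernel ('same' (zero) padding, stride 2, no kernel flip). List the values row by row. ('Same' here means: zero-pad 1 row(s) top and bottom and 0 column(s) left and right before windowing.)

43 68 66 70
36 103 117 89
78 91 77 114

Output[0,0]: The receptive field on the zero-padded input at this output position is [0 / 13 / 2]. Elementwise product with the kernel and sum: 0·3 + 13·3 + 2·2.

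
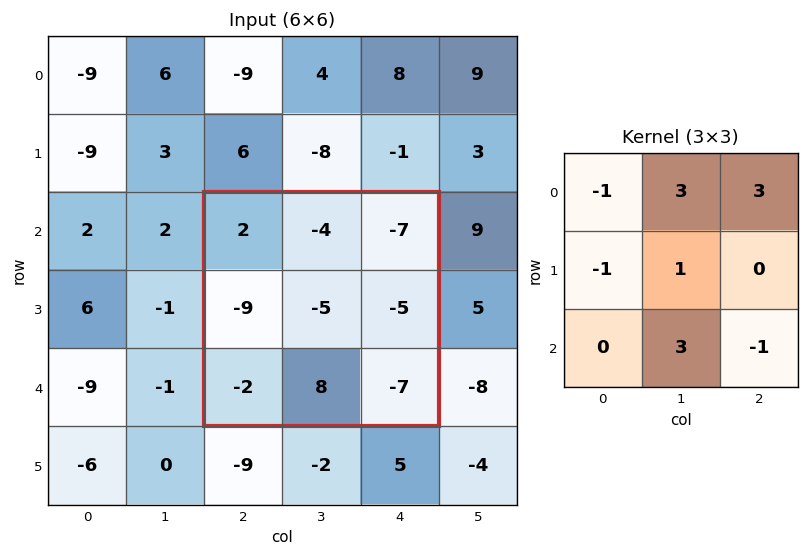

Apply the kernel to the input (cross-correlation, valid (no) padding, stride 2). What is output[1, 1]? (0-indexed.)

0

The receptive field on the input at this output position is [2 -4 -7 / -9 -5 -5 / -2 8 -7]. Elementwise product with the kernel and sum: 2·-1 + -4·3 + -7·3 + -9·-1 + -5·1 + 8·3 + -7·-1.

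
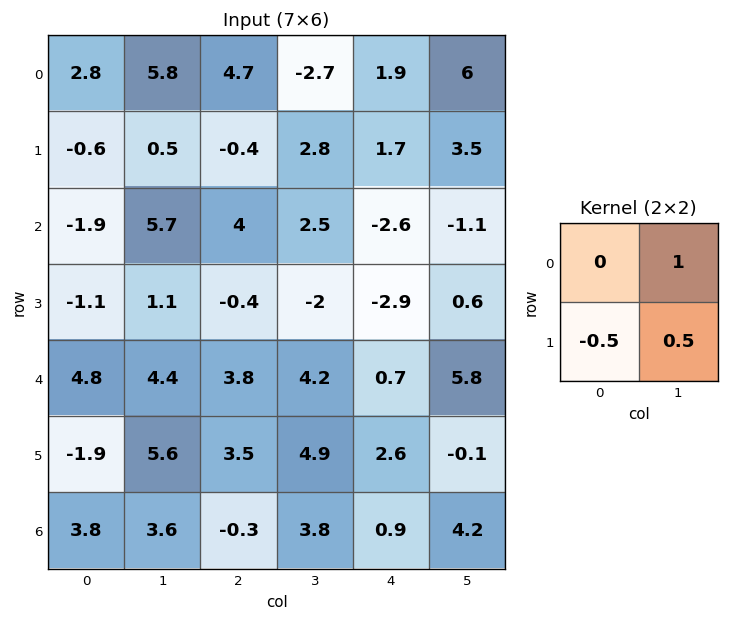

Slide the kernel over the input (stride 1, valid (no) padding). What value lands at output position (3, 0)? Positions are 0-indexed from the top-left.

The receptive field on the input at this output position is [-1.1 1.1 / 4.8 4.4]. Elementwise product with the kernel and sum: 1.1·1 + 4.8·-0.5 + 4.4·0.5.

0.9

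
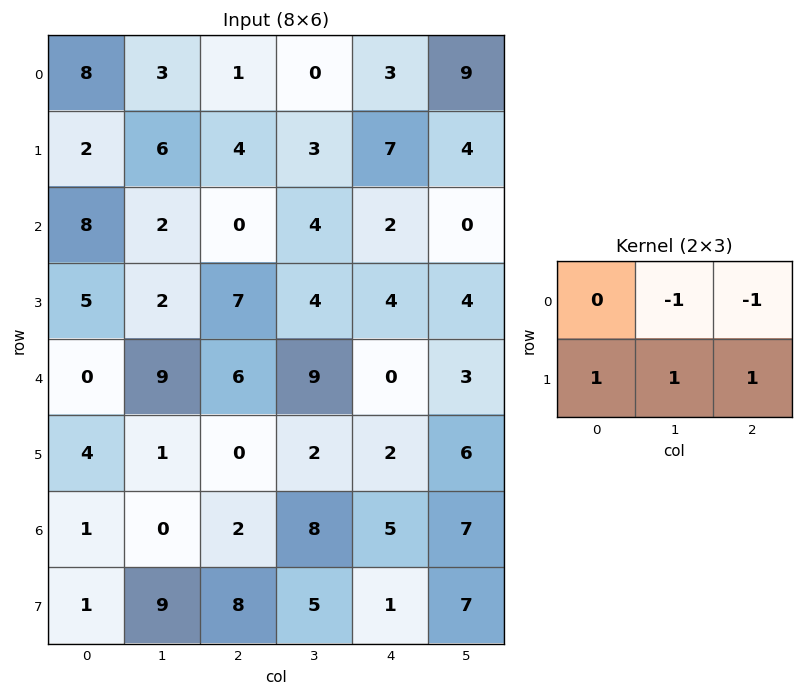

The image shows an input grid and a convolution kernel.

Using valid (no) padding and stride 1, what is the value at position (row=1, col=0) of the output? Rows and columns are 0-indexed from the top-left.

0

The receptive field on the input at this output position is [2 6 4 / 8 2 0]. Elementwise product with the kernel and sum: 6·-1 + 4·-1 + 8·1 + 2·1 + 0·1.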